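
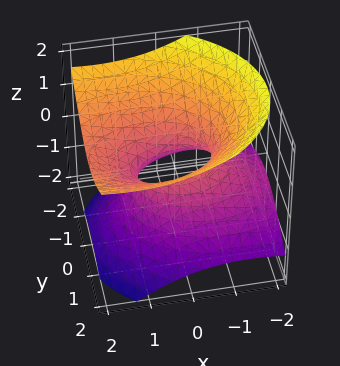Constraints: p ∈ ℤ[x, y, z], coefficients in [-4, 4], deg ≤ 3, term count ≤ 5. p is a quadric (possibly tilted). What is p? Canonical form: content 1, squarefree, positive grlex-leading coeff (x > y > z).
x^2 - 2*x*z + 2*y^2 - 3*z^2 - 1

First, deg p = 2.
Next, reading off the gridlines: no z-intercept at any integer in the box; among the integer gridlines, it crosses the x-axis at x ∈ {-1, 1}.
Finally, these observations pin down the coefficients.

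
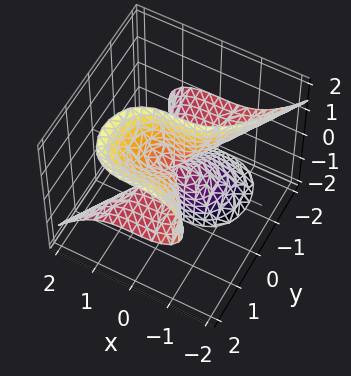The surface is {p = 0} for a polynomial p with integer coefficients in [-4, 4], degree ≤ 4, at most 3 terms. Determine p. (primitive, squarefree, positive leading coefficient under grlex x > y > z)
1. deg p = 3. A generic line meets the surface in up to 3 points.
2. Against the integer gridlines: every point of the y-axis in the box is on the surface; it crosses the x-axis at the gridline x = 0.
3. The integer polynomial consistent with all of this is the stated p. Check: (0, 0, 1) on the z-axis lies on the surface, and p(0, 0, 1) = 0. ✓

x^3 + y^2*z - y*z^2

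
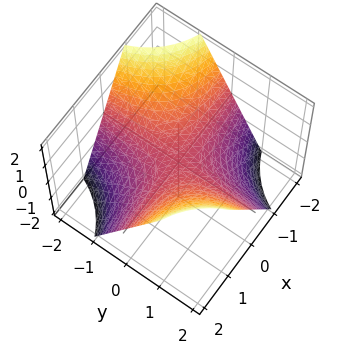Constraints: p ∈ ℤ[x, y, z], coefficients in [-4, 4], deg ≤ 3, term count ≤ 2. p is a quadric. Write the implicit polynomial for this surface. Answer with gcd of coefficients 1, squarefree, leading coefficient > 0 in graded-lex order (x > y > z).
x*y - z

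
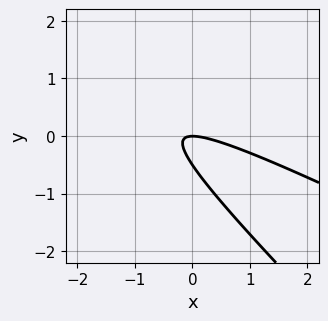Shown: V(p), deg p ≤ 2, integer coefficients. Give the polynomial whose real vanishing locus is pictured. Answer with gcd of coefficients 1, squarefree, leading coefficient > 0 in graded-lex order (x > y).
x^2 + 3*x*y + 2*y^2 + y

First, deg p = 2.
Then, reading off the gridlines: it meets the y-axis at y = 0 (among the integer gridlines); it meets the x-axis at x = 0 (among the integer gridlines).
Finally, these observations pin down the coefficients.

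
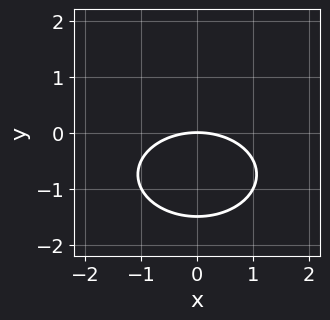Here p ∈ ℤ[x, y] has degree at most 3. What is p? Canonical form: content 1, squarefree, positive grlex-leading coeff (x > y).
x^2 + 2*y^2 + 3*y

First, degree: no degree-1 curve has this shape, so deg p = 2.
Next, symmetries: the x ↦ −x reflection is a symmetry, so x appears only in even powers.
Then, reading off the gridlines: it meets the x-axis at x = 0 (among the integer gridlines); it crosses the y-axis at the gridline y = 0.
Finally, these observations pin down the coefficients.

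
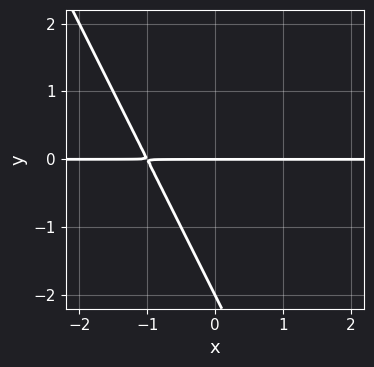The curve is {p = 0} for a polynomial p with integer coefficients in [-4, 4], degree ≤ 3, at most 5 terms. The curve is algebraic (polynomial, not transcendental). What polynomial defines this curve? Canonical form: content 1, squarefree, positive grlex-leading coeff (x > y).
2*x*y + y^2 + 2*y

First, deg p = 2.
Next, reading off the gridlines: the y-axis gridline crossings are at y ∈ {-2, 0}; every point of the x-axis in the box is on the curve.
Finally, these observations pin down the coefficients.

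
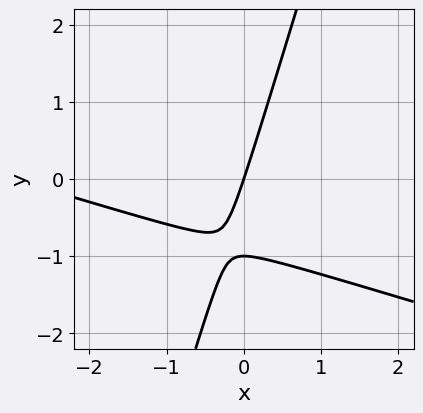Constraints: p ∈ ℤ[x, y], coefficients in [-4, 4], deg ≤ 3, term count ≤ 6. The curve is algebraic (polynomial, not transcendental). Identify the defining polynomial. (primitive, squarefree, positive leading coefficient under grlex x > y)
Degree: no degree-1 curve has this shape, so deg p = 2.
From the visible intercepts: it crosses the x-axis at the gridline x = 0; among the integer gridlines, it crosses the y-axis at y ∈ {-1, 0}.
The integer polynomial consistent with all of this is the stated p.

x^2 + 3*x*y - y^2 + 3*x - y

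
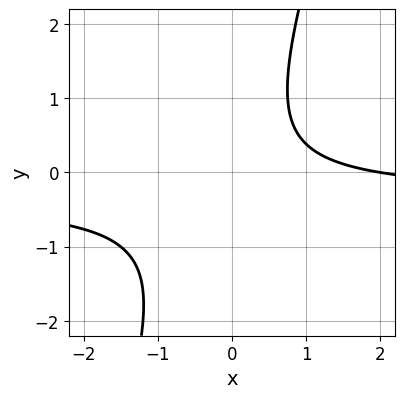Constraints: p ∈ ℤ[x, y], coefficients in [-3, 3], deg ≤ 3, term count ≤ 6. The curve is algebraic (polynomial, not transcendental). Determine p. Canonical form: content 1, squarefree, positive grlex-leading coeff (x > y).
3*x*y - y^2 + x - 2

(a) deg p = 2. A generic line meets the curve in up to 2 points.
(b) From the axis intercepts and sections: the curve avoids every integer y-axis point in the box; it meets the x-axis at x = 2 (among the integer gridlines).
(c) Assembling these constraints gives the stated polynomial.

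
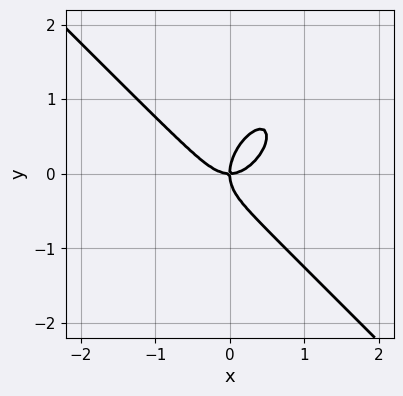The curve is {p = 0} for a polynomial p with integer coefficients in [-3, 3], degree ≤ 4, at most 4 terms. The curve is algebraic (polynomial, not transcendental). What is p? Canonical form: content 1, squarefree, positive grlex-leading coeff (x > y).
1. deg p = 3. No degree-2 curve has this shape.
2. From the axis intercepts and sections: it meets the x-axis at x = 0 (among the integer gridlines); one y-axis crossing is at y = 0.
3. The integer polynomial consistent with all of this is the stated p.

3*x^3 - x*y^2 + 2*y^3 - 2*x*y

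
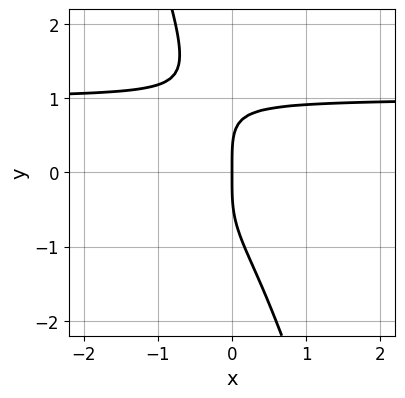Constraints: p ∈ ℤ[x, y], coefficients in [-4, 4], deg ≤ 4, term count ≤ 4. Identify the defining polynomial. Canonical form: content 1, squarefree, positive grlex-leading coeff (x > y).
Degree: no degree-3 curve has this shape, so deg p = 4.
From the axis intercepts and sections: it crosses the x-axis at the gridline x = 0; it meets the y-axis at y = 0 (among the integer gridlines).
Together with the visible shape, these determine p as stated.

3*x*y^3 + y^4 - 3*x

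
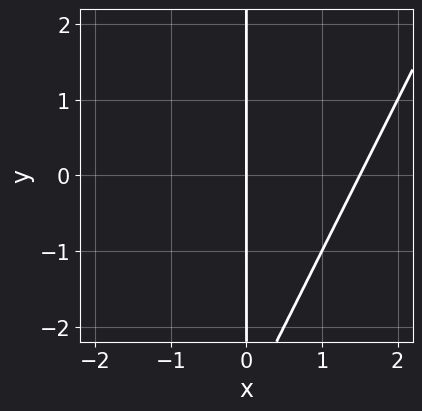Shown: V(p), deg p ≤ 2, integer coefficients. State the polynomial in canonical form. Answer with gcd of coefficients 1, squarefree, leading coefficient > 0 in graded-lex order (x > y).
2*x^2 - x*y - 3*x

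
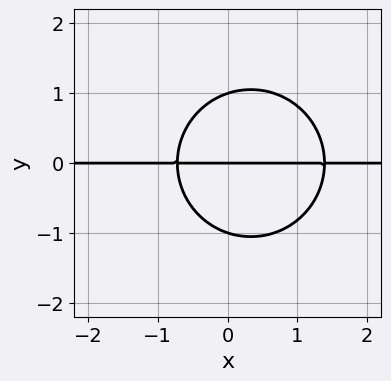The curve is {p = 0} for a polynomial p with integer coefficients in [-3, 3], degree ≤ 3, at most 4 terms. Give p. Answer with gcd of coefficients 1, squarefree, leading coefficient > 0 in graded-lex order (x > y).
3*x^2*y + 3*y^3 - 2*x*y - 3*y

1. The degree is 3 — a generic line meets the curve in up to 3 points.
2. Observable constraints: every point of the x-axis in the box is on the curve; among the integer gridlines, it crosses the y-axis at y ∈ {-1, 0, 1}.
3. Fitting integer coefficients to these (and the overall shape) gives p.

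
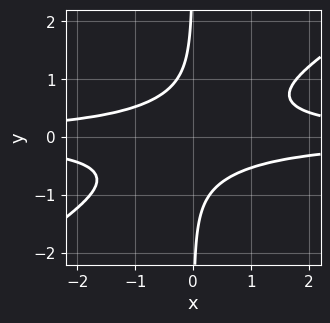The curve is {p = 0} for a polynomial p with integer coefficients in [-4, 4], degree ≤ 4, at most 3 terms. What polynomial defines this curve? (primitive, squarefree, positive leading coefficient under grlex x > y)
2*x^2*y^2 - 3*x*y^3 - 1

1. deg p = 4. A generic line meets the curve in up to 4 points.
2. From the axis intercepts and sections: it misses every integer gridline on the x-axis; the curve avoids every integer y-axis point in the box.
3. The integer polynomial consistent with all of this is the stated p.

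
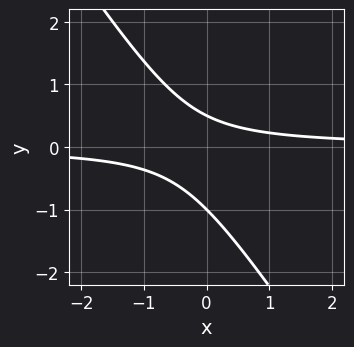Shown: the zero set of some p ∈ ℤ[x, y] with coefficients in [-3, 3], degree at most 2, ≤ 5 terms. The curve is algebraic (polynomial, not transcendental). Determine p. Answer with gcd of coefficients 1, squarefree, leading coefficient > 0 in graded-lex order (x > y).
3*x*y + 2*y^2 + y - 1

1. The degree is 2 — no degree-1 curve has this shape.
2. Against the integer gridlines: one y-axis crossing is at y = -1; it misses every integer gridline on the x-axis.
3. These observations pin down the coefficients.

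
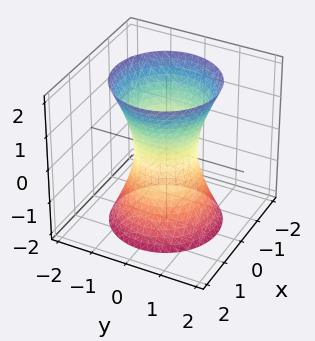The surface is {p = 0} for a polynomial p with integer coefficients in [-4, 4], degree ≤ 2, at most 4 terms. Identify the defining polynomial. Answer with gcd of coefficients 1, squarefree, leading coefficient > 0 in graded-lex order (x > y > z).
3*x^2 + 3*y^2 - z^2 - 2

1. Degree: the shape is more complex than any degree-1 surface, so deg p = 2.
2. Symmetry: the surface is invariant under rotation about z: p = q(x² + y², z).
3. Against the integer gridlines: a circular section at z = 1 has radius exactly 1; it misses every integer gridline on the z-axis.
4. Putting this together gives p.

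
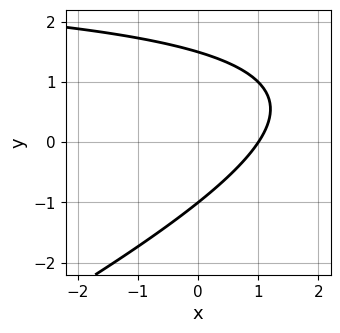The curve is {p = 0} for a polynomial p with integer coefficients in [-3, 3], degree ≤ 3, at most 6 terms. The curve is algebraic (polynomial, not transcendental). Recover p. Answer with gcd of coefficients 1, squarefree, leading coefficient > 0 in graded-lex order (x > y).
deg p = 2.
Checking where it meets the axes: one y-axis crossing is at y = -1; it crosses the x-axis at the gridline x = 1.
Assembling these constraints gives the stated polynomial.

x*y - 2*y^2 - 3*x + y + 3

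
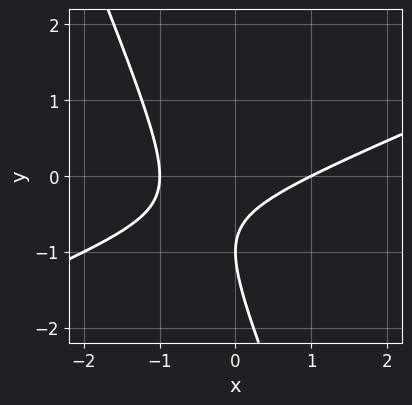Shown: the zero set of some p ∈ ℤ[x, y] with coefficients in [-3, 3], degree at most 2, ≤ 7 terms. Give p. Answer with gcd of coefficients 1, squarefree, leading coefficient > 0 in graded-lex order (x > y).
1. deg p = 2. A generic line meets the curve in up to 2 points.
2. From the axis intercepts and sections: it crosses the y-axis at the gridline y = -1; the x-axis gridline crossings are at x ∈ {-1, 1}.
3. Together with the visible shape, these determine p as stated.

x^2 - 2*x*y - y^2 - 2*y - 1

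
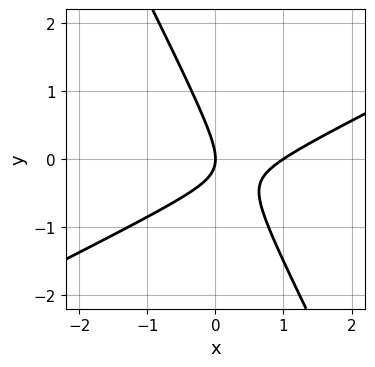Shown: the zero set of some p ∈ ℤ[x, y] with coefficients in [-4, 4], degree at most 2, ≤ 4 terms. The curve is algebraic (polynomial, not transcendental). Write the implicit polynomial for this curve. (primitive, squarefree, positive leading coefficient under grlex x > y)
2*x^2 - 3*x*y - 2*y^2 - 2*x

(a) Degree: a generic line meets the curve in up to 2 points, so deg p = 2.
(b) Reading off the gridlines: among the integer gridlines, it crosses the x-axis at x ∈ {0, 1}; it crosses the y-axis at the gridline y = 0.
(c) Assembling these constraints gives the stated polynomial.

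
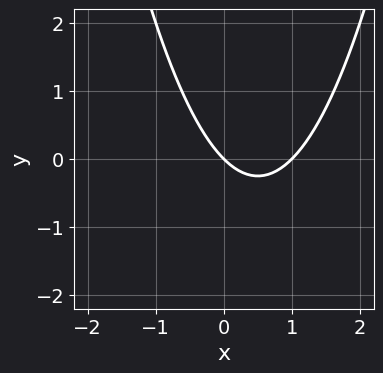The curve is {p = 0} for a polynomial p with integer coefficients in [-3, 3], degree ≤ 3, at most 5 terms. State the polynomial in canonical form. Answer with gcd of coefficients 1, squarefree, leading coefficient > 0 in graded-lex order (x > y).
The degree is 2 — the shape is more complex than any degree-1 curve.
From the visible intercepts: one y-axis crossing is at y = 0; among the integer gridlines, it crosses the x-axis at x ∈ {0, 1}.
The integer polynomial consistent with all of this is the stated p.

x^2 - x - y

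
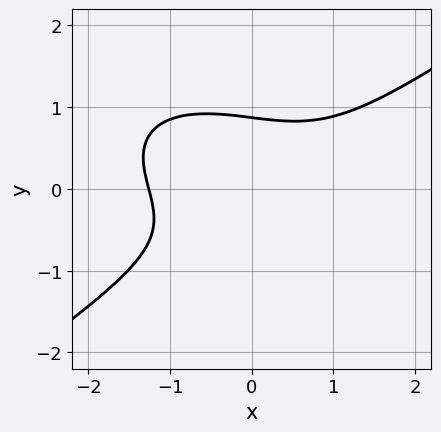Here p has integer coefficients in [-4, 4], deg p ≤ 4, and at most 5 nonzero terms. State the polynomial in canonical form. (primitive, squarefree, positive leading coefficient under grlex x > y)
1. The degree is 3 — the shape is more complex than any degree-2 curve.
2. Putting this together gives p.

x^3 - 3*y^3 - x*y + 2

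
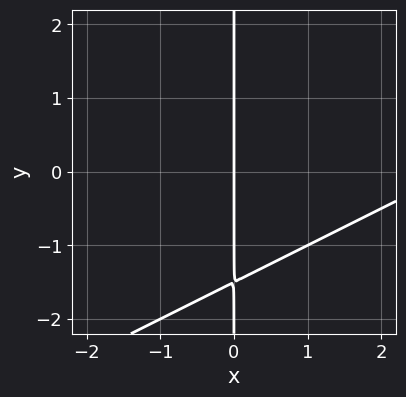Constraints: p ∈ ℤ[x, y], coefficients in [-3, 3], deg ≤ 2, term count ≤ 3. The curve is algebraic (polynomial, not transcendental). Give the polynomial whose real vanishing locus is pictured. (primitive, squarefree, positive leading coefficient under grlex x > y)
x^2 - 2*x*y - 3*x

(a) Degree: no degree-1 curve has this shape, so deg p = 2.
(b) Reading off the gridlines: every point of the y-axis in the box is on the curve; it meets the x-axis at x = 0 (among the integer gridlines).
(c) Solving for integer coefficients yields p as stated.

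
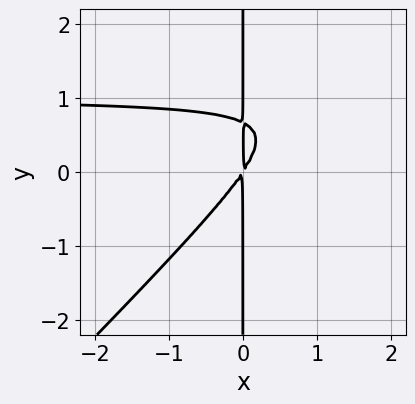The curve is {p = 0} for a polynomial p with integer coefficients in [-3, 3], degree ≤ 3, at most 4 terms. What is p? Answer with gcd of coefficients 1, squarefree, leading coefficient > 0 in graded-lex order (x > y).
3*x^2*y - 3*x*y^2 - 3*x^2 + 2*x*y

First, deg p = 3. The shape is more complex than any degree-2 curve.
Then, from the axis intercepts and sections: every point of the y-axis in the box is on the curve.
Finally, fitting integer coefficients to these (and the overall shape) gives p.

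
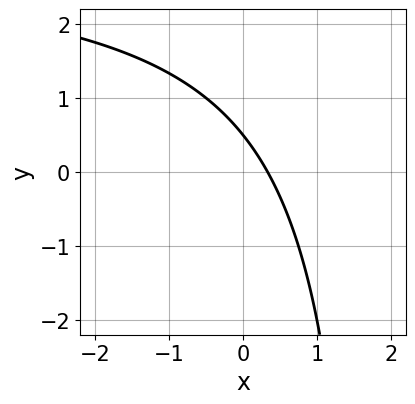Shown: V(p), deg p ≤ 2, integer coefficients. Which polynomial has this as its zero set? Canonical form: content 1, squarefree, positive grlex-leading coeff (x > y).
First, the degree is 2 — no degree-1 curve has this shape.
Finally, putting this together gives p.

x*y - 3*x - 2*y + 1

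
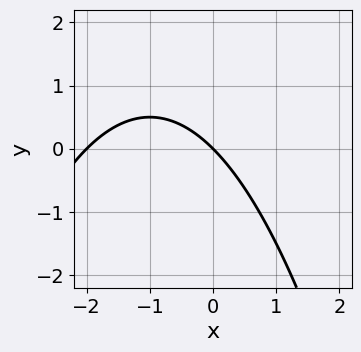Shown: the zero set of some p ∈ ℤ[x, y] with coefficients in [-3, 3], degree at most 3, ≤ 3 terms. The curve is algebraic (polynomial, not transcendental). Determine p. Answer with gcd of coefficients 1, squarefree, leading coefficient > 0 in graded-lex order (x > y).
Degree: the shape is more complex than any degree-1 curve, so deg p = 2.
Checking where it meets the axes: it crosses the y-axis at the gridline y = 0; the x-axis gridline crossings are at x ∈ {-2, 0}.
Matching integer coefficients to the picture gives p.

x^2 + 2*x + 2*y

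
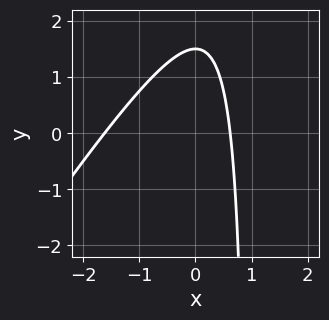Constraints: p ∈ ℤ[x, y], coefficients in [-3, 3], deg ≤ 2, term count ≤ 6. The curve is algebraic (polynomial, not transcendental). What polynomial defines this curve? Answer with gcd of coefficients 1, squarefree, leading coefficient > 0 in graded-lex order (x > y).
3*x^2 - 2*x*y + 3*x + 2*y - 3

deg p = 2. A generic line meets the curve in up to 2 points.
The integer polynomial consistent with all of this is the stated p.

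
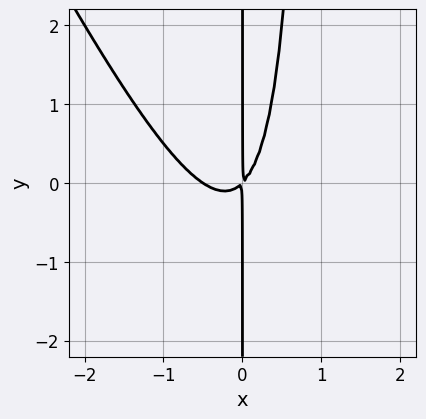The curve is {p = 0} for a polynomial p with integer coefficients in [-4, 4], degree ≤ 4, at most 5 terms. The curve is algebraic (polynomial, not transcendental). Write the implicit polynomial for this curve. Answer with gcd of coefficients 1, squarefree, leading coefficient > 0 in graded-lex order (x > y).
First, deg p = 3. A generic line meets the curve in up to 3 points.
Next, checking where it meets the axes: every point of the y-axis in the box is on the curve.
Finally, putting this together gives p.

2*x^3 + x^2*y + x^2 - x*y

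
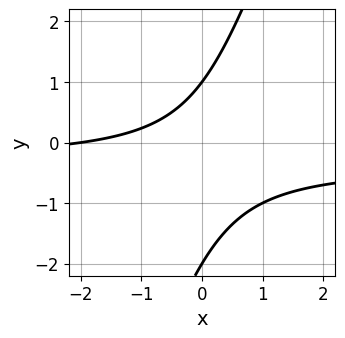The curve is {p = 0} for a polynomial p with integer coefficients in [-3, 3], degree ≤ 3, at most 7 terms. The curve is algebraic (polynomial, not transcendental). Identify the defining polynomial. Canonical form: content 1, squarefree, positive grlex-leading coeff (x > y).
1. Degree: a generic line meets the curve in up to 2 points, so deg p = 2.
2. Observable constraints: it crosses the x-axis at the gridline x = -2; the y-axis gridline crossings are at y ∈ {-2, 1}.
3. Fitting integer coefficients to these (and the overall shape) gives p.

3*x*y - y^2 + x - y + 2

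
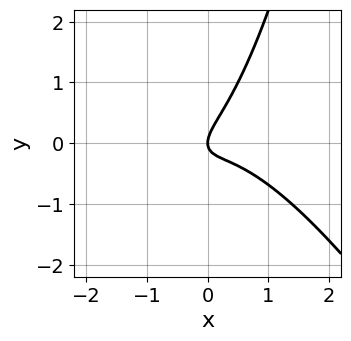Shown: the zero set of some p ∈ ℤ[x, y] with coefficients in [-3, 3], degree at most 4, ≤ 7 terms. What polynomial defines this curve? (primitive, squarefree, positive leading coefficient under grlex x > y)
2*x^3 + x^2*y + 2*x*y - 2*y^2 + x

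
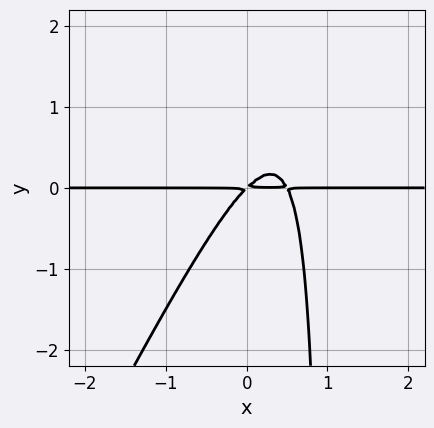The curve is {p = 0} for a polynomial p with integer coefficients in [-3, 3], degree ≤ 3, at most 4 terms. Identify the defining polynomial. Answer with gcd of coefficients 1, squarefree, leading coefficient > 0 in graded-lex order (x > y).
deg p = 3. A generic line meets the curve in up to 3 points.
From the axis intercepts and sections: every point of the x-axis in the box is on the curve.
Putting this together gives p.

2*x^2*y - x*y^2 - x*y + y^2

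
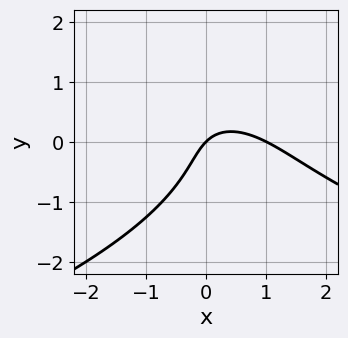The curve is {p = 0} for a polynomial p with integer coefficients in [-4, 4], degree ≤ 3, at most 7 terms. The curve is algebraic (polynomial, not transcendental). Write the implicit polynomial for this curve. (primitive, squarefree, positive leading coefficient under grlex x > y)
y^3 + x^2 + x*y - x + y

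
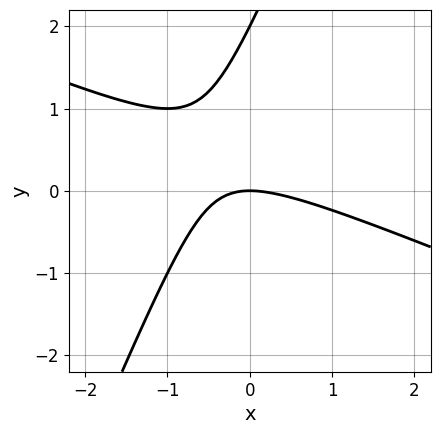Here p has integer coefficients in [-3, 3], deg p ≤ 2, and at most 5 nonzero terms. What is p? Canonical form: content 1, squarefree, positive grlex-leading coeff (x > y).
x^2 + 2*x*y - y^2 + 2*y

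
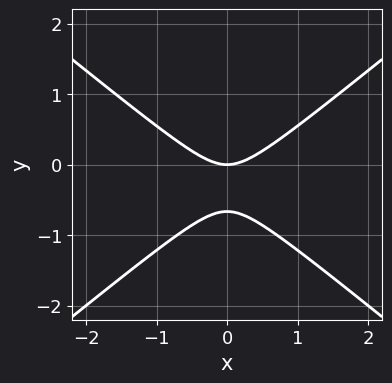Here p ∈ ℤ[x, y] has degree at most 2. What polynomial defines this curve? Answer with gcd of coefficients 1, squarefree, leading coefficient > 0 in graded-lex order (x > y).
1. The degree is 2 — no degree-1 curve has this shape.
2. Symmetries: it's symmetric under x → −x, forcing even powers of x.
3. From the axis intercepts and sections: one x-axis crossing is at x = 0; one y-axis crossing is at y = 0.
4. Fitting integer coefficients to these (and the overall shape) gives p.

2*x^2 - 3*y^2 - 2*y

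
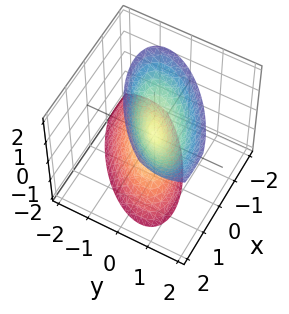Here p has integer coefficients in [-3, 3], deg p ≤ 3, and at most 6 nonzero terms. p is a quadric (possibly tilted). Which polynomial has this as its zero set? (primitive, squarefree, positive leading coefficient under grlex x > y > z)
2*x^2 - 3*x*y + 3*y^2 - y*z - z^2

1. Degree: no degree-1 surface has this shape, so deg p = 2.
2. Observable constraints: it crosses the y-axis at the gridline y = 0; it meets the x-axis at x = 0 (among the integer gridlines); it meets the z-axis at z = 0 (among the integer gridlines).
3. Assembling these constraints gives the stated polynomial.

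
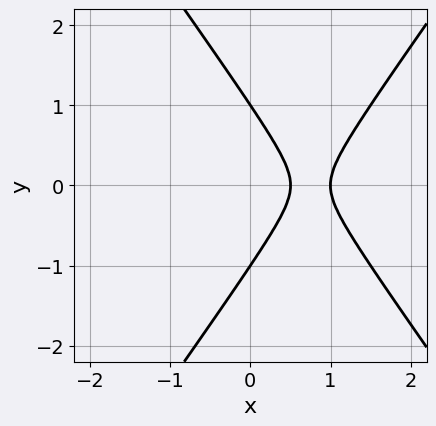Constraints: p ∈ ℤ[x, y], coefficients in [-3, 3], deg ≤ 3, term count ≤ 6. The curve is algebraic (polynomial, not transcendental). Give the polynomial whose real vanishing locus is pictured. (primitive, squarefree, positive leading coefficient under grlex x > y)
(a) The degree is 2 — a generic line meets the curve in up to 2 points.
(b) Symmetries: the y ↦ −y reflection is a symmetry, so y appears only in even powers.
(c) Against the integer gridlines: the y-axis gridline crossings are at y ∈ {-1, 1}; it meets the x-axis at x = 1 (among the integer gridlines).
(d) Assembling these constraints gives the stated polynomial.

2*x^2 - y^2 - 3*x + 1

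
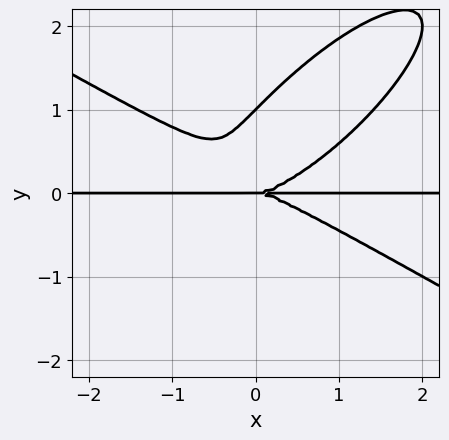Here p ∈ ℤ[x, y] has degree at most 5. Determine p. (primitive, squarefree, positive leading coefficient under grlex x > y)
First, degree: no degree-3 curve has this shape, so deg p = 4.
Next, checking where it meets the axes: the visible x-axis segment lies entirely on the curve; the y-axis gridline crossings are at y ∈ {0, 1}.
Finally, these observations pin down the coefficients.

x^3*y - 2*x*y^3 + 2*y^4 - 2*y^3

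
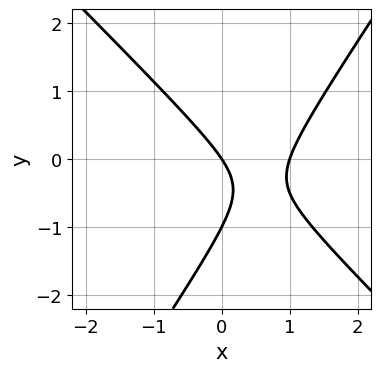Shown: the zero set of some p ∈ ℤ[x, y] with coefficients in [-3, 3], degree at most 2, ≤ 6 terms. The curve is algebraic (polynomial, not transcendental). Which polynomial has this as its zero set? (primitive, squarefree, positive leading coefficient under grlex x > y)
First, deg p = 2. The shape is more complex than any degree-1 curve.
Then, checking where it meets the axes: among the integer gridlines, it crosses the y-axis at y ∈ {-1, 0}; the x-axis gridline crossings are at x ∈ {0, 1}.
Finally, the integer polynomial consistent with all of this is the stated p.

3*x^2 + x*y - 2*y^2 - 3*x - 2*y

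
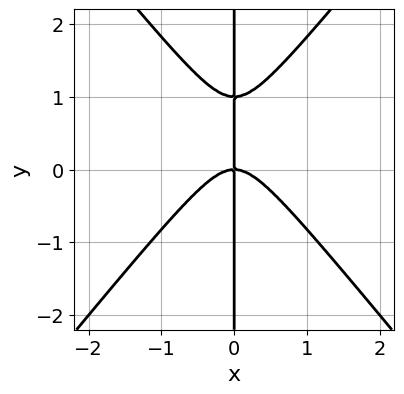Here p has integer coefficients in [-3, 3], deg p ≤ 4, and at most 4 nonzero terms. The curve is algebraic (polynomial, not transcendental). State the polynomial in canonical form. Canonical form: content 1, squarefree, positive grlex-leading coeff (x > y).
3*x^3 - 2*x*y^2 + 2*x*y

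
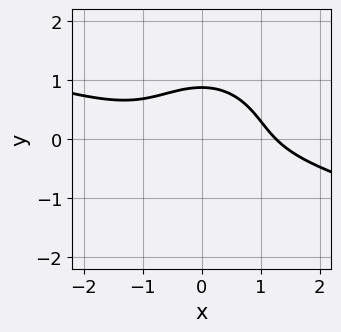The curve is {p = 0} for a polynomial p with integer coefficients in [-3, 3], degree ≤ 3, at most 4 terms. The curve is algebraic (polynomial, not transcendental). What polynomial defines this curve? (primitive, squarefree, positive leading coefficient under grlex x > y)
(a) Degree: a generic line meets the curve in up to 3 points, so deg p = 3.
(b) The integer polynomial consistent with all of this is the stated p.

x^3 + 3*x^2*y + 3*y^3 - 2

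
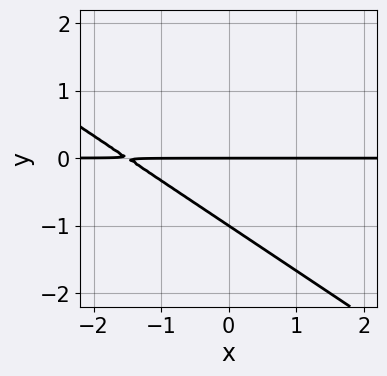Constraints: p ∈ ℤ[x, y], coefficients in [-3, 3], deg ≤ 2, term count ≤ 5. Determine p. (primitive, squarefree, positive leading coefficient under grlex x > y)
(a) deg p = 2. The shape is more complex than any degree-1 curve.
(b) From the axis intercepts and sections: the y-axis gridline crossings are at y ∈ {-1, 0}; every point of the x-axis in the box is on the curve.
(c) Fitting integer coefficients to these (and the overall shape) gives p.

2*x*y + 3*y^2 + 3*y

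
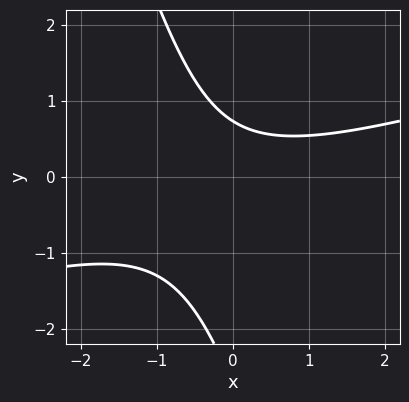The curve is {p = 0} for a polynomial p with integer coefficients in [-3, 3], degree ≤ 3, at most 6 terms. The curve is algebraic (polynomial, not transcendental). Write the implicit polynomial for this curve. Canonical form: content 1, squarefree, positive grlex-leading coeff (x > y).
x^2 - 3*x*y - y^2 - 2*y + 2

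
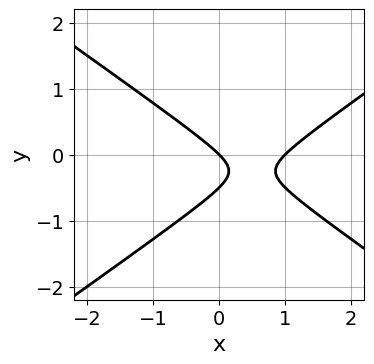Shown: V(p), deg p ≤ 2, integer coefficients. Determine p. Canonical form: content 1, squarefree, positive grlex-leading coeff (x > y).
1. The degree is 2 — the shape is more complex than any degree-1 curve.
2. From the visible intercepts: it meets the y-axis at y = 0 (among the integer gridlines); among the integer gridlines, it crosses the x-axis at x ∈ {0, 1}.
3. Putting this together gives p.

x^2 - 2*y^2 - x - y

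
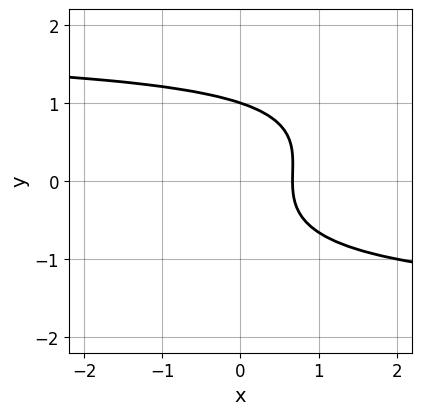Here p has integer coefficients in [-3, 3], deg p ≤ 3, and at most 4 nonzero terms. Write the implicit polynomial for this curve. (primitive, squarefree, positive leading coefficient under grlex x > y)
(a) The degree is 3 — the shape is more complex than any degree-2 curve.
(b) Against the integer gridlines: it crosses the y-axis at the gridline y = 1.
(c) Matching integer coefficients to the picture gives p.

x*y^2 - 2*y^3 - 3*x + 2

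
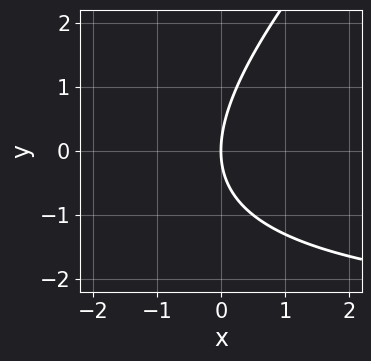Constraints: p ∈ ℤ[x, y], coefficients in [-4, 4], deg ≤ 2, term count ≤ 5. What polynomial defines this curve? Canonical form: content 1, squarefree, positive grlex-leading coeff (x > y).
x*y - y^2 + 3*x

1. Degree: the shape is more complex than any degree-1 curve, so deg p = 2.
2. Reading off the gridlines: it crosses the x-axis at the gridline x = 0; one y-axis crossing is at y = 0.
3. These observations pin down the coefficients.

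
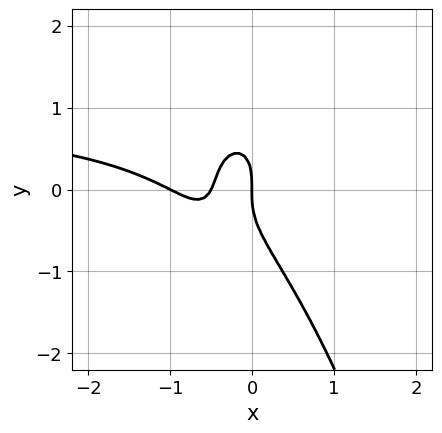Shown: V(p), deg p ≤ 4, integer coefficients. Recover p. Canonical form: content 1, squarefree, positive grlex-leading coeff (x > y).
2*x^3*y - 2*x^3 - y^3 - 3*x^2 - x

1. The degree is 4 — no degree-3 curve has this shape.
2. Checking where it meets the axes: it meets the y-axis at y = 0 (among the integer gridlines); among the integer gridlines, it crosses the x-axis at x ∈ {-1, 0}.
3. Putting this together gives p.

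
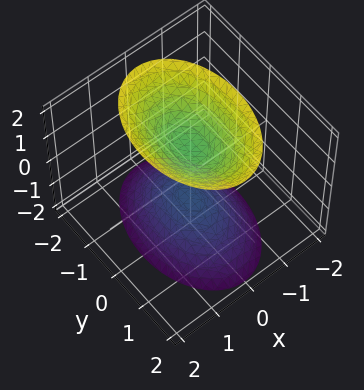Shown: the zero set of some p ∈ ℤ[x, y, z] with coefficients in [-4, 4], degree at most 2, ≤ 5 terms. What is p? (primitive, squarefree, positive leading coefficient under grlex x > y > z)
The picture has 2 separate pieces. Treating them together as one polynomial.
deg p = 2. Two sheets facing apart; a quadric.
Symmetries: it's symmetric under y → −y, forcing even powers of y; the z ↦ −z reflection is a symmetry, so z appears only in even powers; mirror symmetry x ↦ −x ⇒ only even powers of x.
From the axis intercepts and sections: the surface avoids every integer x-axis point in the box; the surface avoids every integer y-axis point in the box.
Assembling these constraints gives the stated polynomial. Check: (0, 0, -1) on the z-axis lies on the surface, and p(0, 0, -1) = 0. ✓

2*x^2 + y^2 - z^2 + 1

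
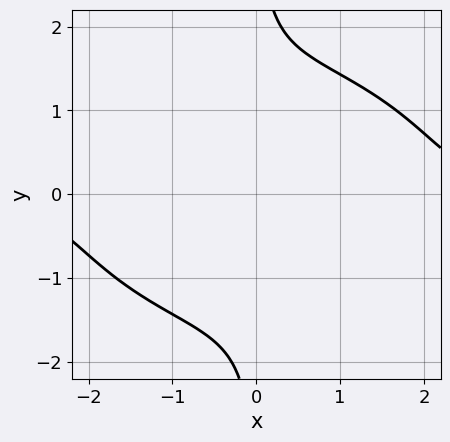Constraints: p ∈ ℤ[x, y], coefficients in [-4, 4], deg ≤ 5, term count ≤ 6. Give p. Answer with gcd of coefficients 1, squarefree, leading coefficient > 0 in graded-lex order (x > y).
x^3*y + 2*x*y^3 - 3*x*y - 3

1. The degree is 4 — a generic line meets the curve in up to 4 points.
2. Observable constraints: it misses every integer gridline on the x-axis; no y-intercept at any integer in the box.
3. These observations pin down the coefficients.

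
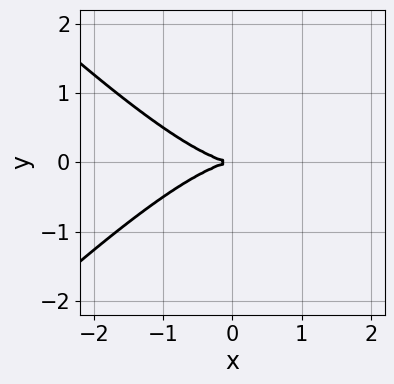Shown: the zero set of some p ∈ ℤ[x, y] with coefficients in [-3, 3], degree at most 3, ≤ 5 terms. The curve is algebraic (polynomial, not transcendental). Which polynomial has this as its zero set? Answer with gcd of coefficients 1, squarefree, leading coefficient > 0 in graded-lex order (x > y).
1. The degree is 3 — no degree-2 curve has this shape.
2. Symmetries: it's symmetric under y → −y, forcing even powers of y.
3. Against the integer gridlines: it meets the y-axis at y = 0 (among the integer gridlines); one x-axis crossing is at x = 0.
4. Together with the visible shape, these determine p as stated.

x^3 - x*y^2 + 3*y^2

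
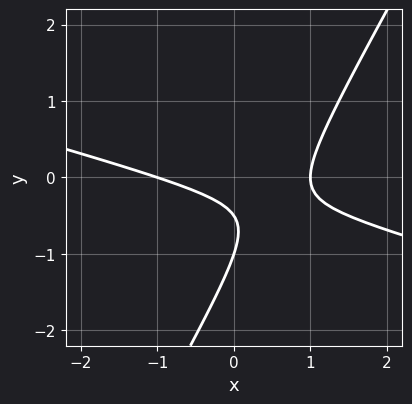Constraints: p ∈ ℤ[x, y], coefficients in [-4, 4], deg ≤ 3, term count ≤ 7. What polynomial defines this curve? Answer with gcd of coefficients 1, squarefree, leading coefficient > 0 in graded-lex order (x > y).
1. The degree is 2 — the shape is more complex than any degree-1 curve.
2. Reading off the gridlines: among the integer gridlines, it crosses the x-axis at x ∈ {-1, 1}; it meets the y-axis at y = -1 (among the integer gridlines).
3. Solving for integer coefficients yields p as stated.

x^2 + 3*x*y - 2*y^2 - 3*y - 1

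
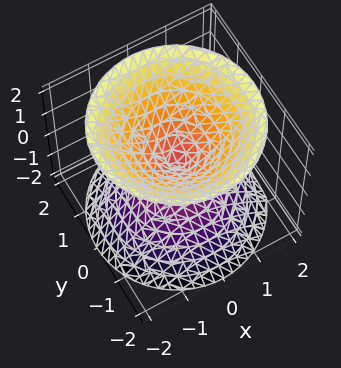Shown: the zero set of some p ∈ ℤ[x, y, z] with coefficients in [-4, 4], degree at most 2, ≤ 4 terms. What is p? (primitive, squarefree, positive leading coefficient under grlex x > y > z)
x^2 + y^2 - z^2

1. There are 2 components.
2. deg p = 2.
3. Symmetries: mirror symmetry z ↦ −z ⇒ only even powers of z; the surface is invariant under rotation about z: p = q(x² + y², z).
4. Against the integer gridlines: a circular section at z = -1 has radius exactly 1; it meets the z-axis at z = 0 (among the integer gridlines).
5. These observations pin down the coefficients.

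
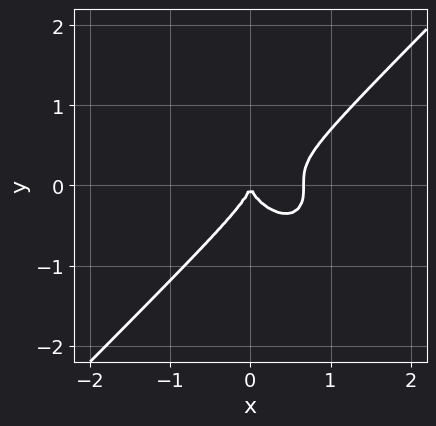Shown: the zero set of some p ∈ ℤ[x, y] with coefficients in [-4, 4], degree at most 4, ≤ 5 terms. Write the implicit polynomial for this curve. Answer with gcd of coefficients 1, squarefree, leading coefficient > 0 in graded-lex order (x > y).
3*x^3 - 3*y^3 - 2*x^2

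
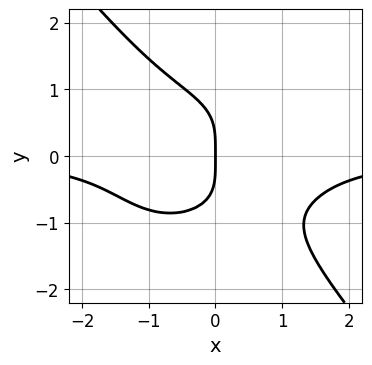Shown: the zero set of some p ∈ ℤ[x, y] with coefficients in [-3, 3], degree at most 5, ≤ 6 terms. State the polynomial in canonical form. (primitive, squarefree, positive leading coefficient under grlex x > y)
2*x^3*y + x*y^3 + 2*y^4 + 3*x

1. Degree: a generic line meets the curve in up to 4 points, so deg p = 4.
2. From the visible intercepts: one y-axis crossing is at y = 0; it crosses the x-axis at the gridline x = 0.
3. Assembling these constraints gives the stated polynomial.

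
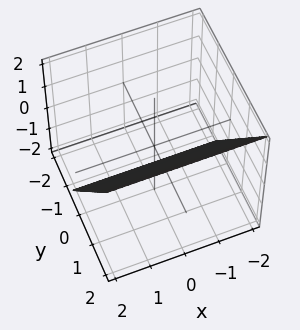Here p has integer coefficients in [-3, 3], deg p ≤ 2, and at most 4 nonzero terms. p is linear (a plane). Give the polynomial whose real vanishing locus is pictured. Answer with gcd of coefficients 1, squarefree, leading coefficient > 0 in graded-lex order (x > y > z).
3*y - 2*z - 2

First, deg p = 1.
Then, from the axis intercepts and sections: the surface avoids every integer x-axis point in the box; it meets the z-axis at z = -1 (among the integer gridlines).
Finally, solving for integer coefficients yields p as stated.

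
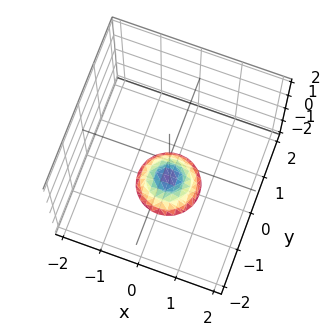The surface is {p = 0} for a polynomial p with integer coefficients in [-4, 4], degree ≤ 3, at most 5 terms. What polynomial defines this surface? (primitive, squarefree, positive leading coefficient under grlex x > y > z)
First, the degree is 2 — the shape is more complex than any degree-1 surface.
Next, symmetry: the z-axis is an axis of rotation, so x and y enter only as x² + y².
Then, from the axis intercepts and sections: a circular section at z = -2 has radius between 0 and 1; no y-intercept at any integer in the box.
Finally, assembling these constraints gives the stated polynomial.

2*x^2 + 2*y^2 + 2*z + 3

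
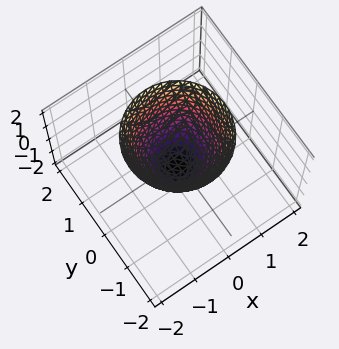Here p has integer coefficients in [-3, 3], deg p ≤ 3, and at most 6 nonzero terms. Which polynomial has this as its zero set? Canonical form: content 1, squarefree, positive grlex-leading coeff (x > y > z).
3*x^2 + 3*y^2 - 2*z - 1

(a) Degree: no degree-1 surface has this shape, so deg p = 2.
(b) Symmetry: every cross-section ⟂ z is a circle, so x, y appear only via x² + y².
(c) From the axis intercepts and sections: a circular section at z = 1 has radius exactly 1.
(d) Fitting integer coefficients to these (and the overall shape) gives p.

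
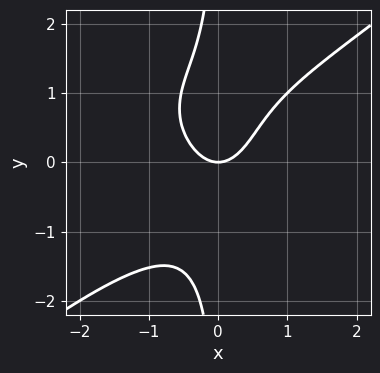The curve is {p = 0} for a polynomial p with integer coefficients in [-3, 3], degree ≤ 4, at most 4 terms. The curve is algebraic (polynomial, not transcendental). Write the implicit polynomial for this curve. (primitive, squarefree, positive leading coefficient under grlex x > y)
x^4 - 2*x*y^3 + 3*x^2 - 2*y

1. Degree: no degree-3 curve has this shape, so deg p = 4.
2. Reading off the gridlines: it meets the x-axis at x = 0 (among the integer gridlines); it meets the y-axis at y = 0 (among the integer gridlines).
3. These observations pin down the coefficients.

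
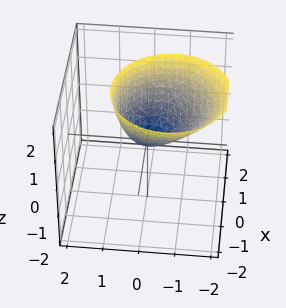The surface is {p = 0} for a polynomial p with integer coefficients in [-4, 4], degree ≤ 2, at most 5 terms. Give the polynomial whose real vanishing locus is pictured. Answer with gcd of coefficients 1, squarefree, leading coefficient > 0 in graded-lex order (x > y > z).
3*x^2 + x*z + 3*y^2 + 2*y*z - 3*z

1. deg p = 2. No degree-1 surface has this shape.
2. Observable constraints: one x-axis crossing is at x = 0; one z-axis crossing is at z = 0; it crosses the y-axis at the gridline y = 0.
3. Fitting integer coefficients to these (and the overall shape) gives p.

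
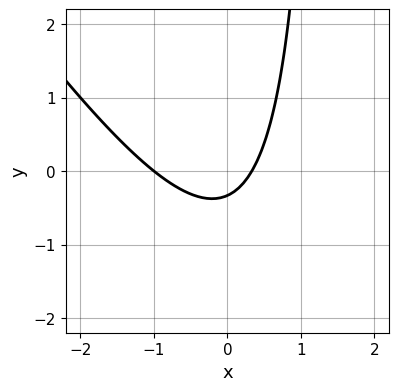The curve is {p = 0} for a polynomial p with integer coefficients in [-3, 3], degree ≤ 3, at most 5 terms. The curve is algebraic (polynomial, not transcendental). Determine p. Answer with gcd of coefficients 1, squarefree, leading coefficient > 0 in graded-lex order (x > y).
1. Degree: no degree-1 curve has this shape, so deg p = 2.
2. Against the integer gridlines: it meets the x-axis at x = -1 (among the integer gridlines).
3. Assembling these constraints gives the stated polynomial.

3*x^2 + 2*x*y + 2*x - 3*y - 1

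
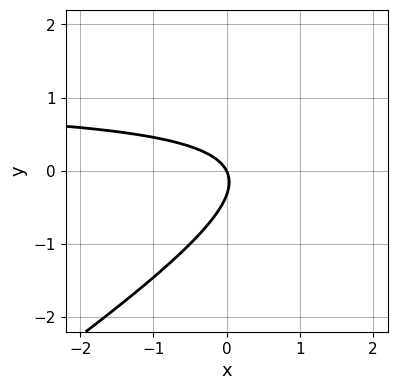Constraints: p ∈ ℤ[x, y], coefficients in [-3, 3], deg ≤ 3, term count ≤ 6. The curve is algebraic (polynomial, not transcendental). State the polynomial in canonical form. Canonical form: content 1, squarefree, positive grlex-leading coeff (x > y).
(a) The degree is 2 — a generic line meets the curve in up to 2 points.
(b) From the axis intercepts and sections: it meets the x-axis at x = 0 (among the integer gridlines); it meets the y-axis at y = 0 (among the integer gridlines).
(c) Assembling these constraints gives the stated polynomial.

2*x*y - 3*y^2 - 2*x - y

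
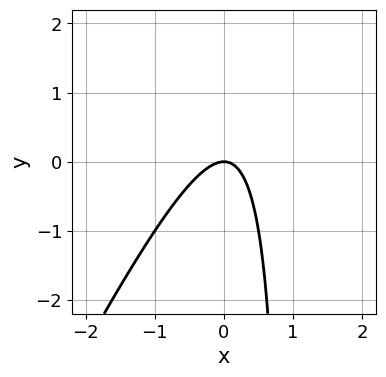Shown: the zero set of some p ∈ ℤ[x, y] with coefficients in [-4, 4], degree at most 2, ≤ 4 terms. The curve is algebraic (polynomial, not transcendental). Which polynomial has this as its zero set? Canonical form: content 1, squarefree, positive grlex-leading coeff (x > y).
deg p = 2. No degree-1 curve has this shape.
Against the integer gridlines: it crosses the x-axis at the gridline x = 0; it meets the y-axis at y = 0 (among the integer gridlines).
Putting this together gives p.

2*x^2 - x*y + y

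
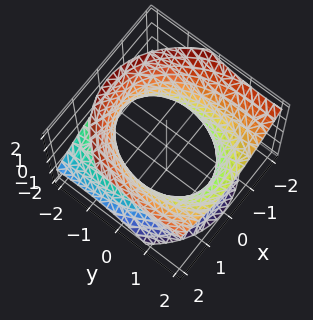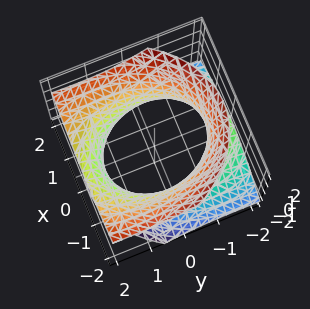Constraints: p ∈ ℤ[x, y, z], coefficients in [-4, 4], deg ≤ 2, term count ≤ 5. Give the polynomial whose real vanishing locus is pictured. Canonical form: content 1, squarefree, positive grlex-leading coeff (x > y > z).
First, degree: no degree-1 surface has this shape, so deg p = 2.
Next, against the integer gridlines: it misses every integer gridline on the z-axis.
Finally, assembling these constraints gives the stated polynomial.

2*x^2 + y^2 - 2*y*z - 2*z^2 - 3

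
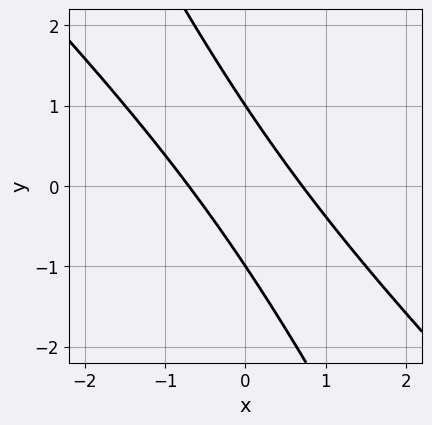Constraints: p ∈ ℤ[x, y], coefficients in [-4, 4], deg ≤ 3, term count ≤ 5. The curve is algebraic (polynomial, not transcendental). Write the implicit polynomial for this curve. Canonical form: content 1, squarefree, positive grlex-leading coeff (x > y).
2*x^2 + 3*x*y + y^2 - 1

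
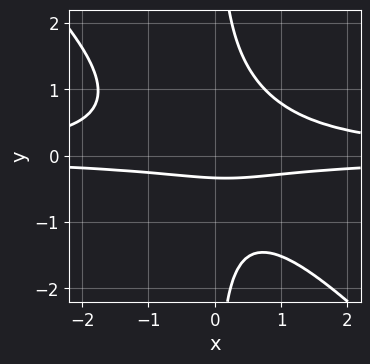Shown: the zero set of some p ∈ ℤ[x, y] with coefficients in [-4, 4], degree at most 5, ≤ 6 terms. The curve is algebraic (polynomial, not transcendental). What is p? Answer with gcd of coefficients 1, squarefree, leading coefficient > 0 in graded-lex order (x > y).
First, deg p = 4. The shape is more complex than any degree-3 curve.
Next, from the axis intercepts and sections: it misses every integer gridline on the x-axis.
Finally, these observations pin down the coefficients.

3*x^2*y^2 + 3*x*y^3 - 3*y - 1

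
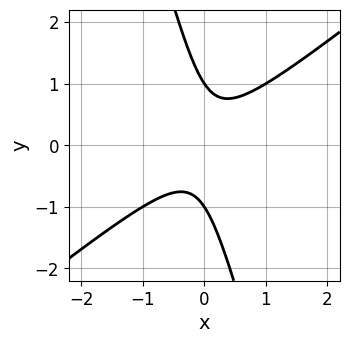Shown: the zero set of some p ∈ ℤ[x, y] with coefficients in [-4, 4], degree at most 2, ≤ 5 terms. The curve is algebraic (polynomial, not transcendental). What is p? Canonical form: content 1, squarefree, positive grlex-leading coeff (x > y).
3*x^2 - 3*x*y - y^2 + 1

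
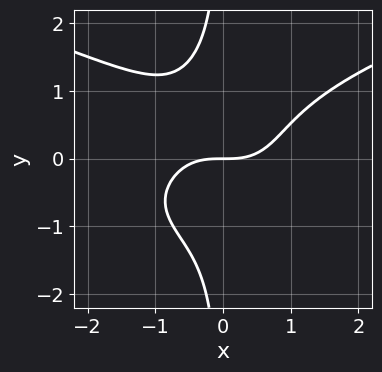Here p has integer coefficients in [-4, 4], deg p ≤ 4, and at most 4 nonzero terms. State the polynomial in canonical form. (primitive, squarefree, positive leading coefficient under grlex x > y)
(a) deg p = 4. A generic line meets the curve in up to 4 points.
(b) Checking where it meets the axes: it meets the x-axis at x = 0 (among the integer gridlines); it meets the y-axis at y = 0 (among the integer gridlines).
(c) Matching integer coefficients to the picture gives p.

3*x*y^3 - 2*x^3 + 3*y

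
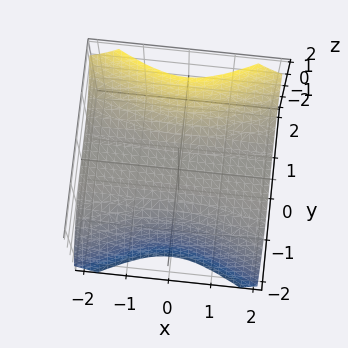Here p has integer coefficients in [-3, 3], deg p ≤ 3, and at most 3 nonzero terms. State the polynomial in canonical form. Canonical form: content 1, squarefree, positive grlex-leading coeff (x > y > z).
First, deg p = 3.
Then, checking where it meets the axes: it crosses the z-axis at the gridline z = 0; every point of the x-axis in the box is on the surface; it meets the y-axis at y = 0 (among the integer gridlines).
Finally, assembling these constraints gives the stated polynomial.

x^2*z - y^3 + 2*z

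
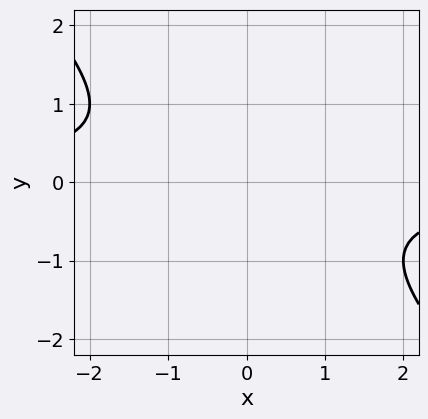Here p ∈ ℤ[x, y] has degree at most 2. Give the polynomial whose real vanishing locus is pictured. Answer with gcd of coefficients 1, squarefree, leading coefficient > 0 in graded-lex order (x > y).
x*y + y^2 + 1

The degree is 2 — a generic line meets the curve in up to 2 points.
Against the integer gridlines: the curve avoids every integer x-axis point in the box; it misses every integer gridline on the y-axis.
Together with the visible shape, these determine p as stated.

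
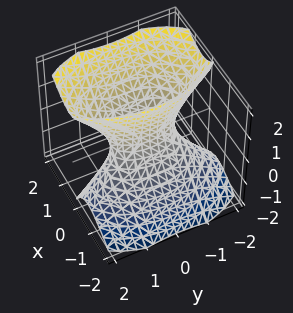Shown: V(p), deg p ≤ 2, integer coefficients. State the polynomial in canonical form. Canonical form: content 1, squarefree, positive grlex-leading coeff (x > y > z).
3*x^2 - 2*x*z + y^2 - z^2 - 1

(a) Degree: the shape is more complex than any degree-1 surface, so deg p = 2.
(b) Reading off the gridlines: it misses every integer gridline on the z-axis; among the integer gridlines, it crosses the y-axis at y ∈ {-1, 1}.
(c) Assembling these constraints gives the stated polynomial.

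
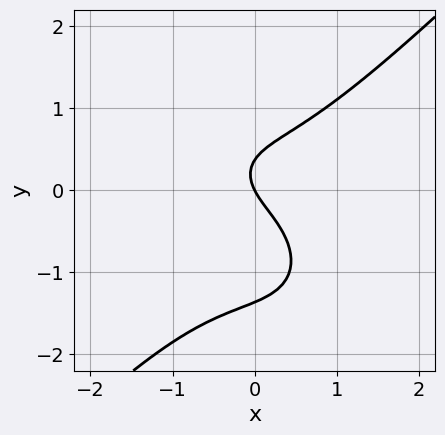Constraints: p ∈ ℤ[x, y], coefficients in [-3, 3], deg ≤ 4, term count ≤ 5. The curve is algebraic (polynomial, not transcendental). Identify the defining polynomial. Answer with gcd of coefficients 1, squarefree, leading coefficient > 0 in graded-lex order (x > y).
2*x^3 - 2*y^3 - 2*y^2 + 2*x + y

1. Degree: a generic line meets the curve in up to 3 points, so deg p = 3.
2. Observable constraints: it crosses the y-axis at the gridline y = 0; one x-axis crossing is at x = 0.
3. Assembling these constraints gives the stated polynomial.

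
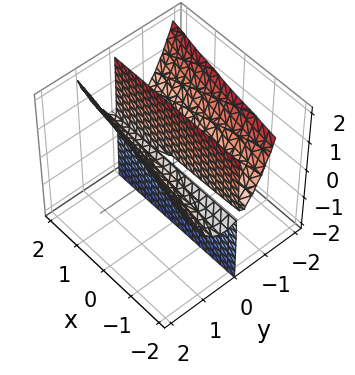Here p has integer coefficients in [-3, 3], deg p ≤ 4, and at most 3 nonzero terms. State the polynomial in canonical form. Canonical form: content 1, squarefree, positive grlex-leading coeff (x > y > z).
The degree is 3 — a generic line meets the surface in up to 3 points.
From the visible intercepts: it meets the y-axis at y = 0 (among the integer gridlines); the visible z-axis segment lies entirely on the surface; every point of the x-axis in the box is on the surface.
Solving for integer coefficients yields p as stated.

x*y^2 + 3*y^3 - 3*y*z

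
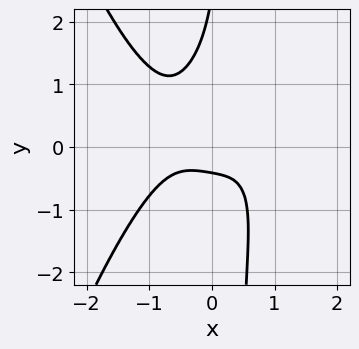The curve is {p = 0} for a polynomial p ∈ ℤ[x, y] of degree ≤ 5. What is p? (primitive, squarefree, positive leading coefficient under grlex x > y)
3*x^4 + 3*x*y^2 - y^2 + 2*y + 1

First, degree: no degree-3 curve has this shape, so deg p = 4.
Then, checking where it meets the axes: it misses every integer gridline on the x-axis.
Finally, these observations pin down the coefficients.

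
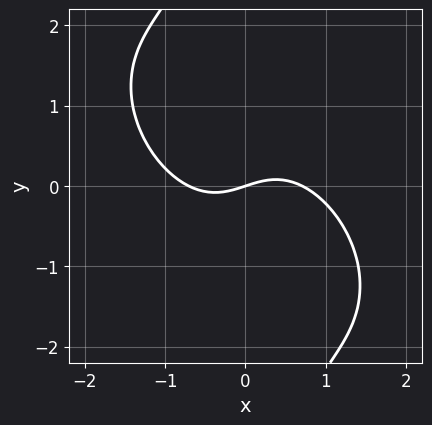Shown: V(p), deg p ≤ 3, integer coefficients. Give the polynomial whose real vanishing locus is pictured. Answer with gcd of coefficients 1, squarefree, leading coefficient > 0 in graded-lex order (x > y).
2*x^3 + 2*x^2*y + 2*x*y^2 - x + 3*y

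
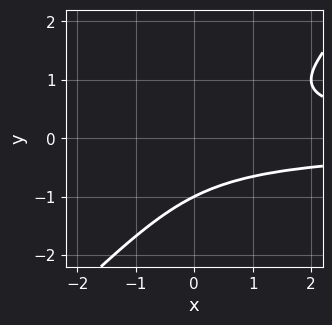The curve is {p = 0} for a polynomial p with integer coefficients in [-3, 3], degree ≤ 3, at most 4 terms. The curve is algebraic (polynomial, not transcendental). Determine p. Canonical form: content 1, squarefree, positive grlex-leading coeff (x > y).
1. deg p = 3.
2. Reading off the gridlines: it misses every integer gridline on the x-axis; it meets the y-axis at y = -1 (among the integer gridlines).
3. The integer polynomial consistent with all of this is the stated p.

2*x*y^2 - 2*y^3 - y^2 - 1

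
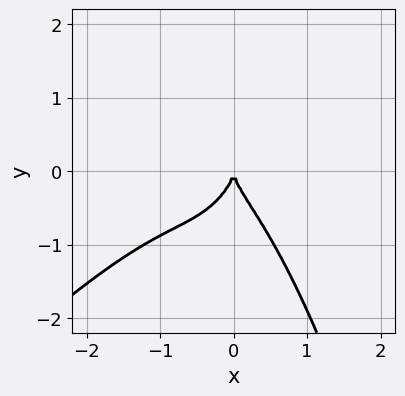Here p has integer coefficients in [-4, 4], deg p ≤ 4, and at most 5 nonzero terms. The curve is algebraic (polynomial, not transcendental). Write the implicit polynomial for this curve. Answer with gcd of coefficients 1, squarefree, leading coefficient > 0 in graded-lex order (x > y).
First, degree: a generic line meets the curve in up to 4 points, so deg p = 4.
Next, checking where it meets the axes: it crosses the x-axis at the gridline x = 0; it meets the y-axis at y = 0 (among the integer gridlines).
Finally, solving for integer coefficients yields p as stated.

3*x^4 - 3*x^3*y + 2*x^3 + 2*y^3 + 3*x^2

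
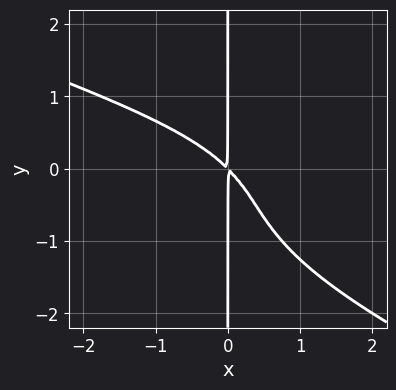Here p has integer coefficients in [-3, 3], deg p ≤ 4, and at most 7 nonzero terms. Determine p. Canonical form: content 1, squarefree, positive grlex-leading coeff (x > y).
x^2*y^2 + 2*x*y^3 + 2*x*y^2 + 3*x^2 + 3*x*y

The degree is 4 — a generic line meets the curve in up to 4 points.
From the axis intercepts and sections: the visible y-axis segment lies entirely on the curve.
Fitting integer coefficients to these (and the overall shape) gives p.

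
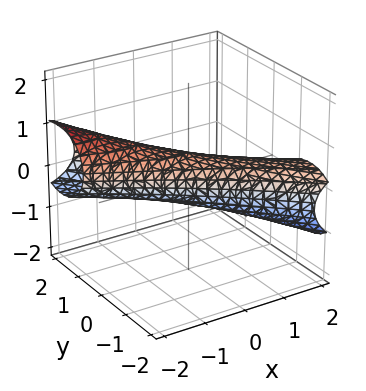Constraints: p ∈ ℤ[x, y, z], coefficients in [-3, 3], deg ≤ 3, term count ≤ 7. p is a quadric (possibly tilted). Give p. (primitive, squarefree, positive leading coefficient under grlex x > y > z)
First, deg p = 2. The shape is more complex than any degree-1 surface.
Then, from the axis intercepts and sections: the x-axis gridline crossings are at x ∈ {-1, 1}.
Finally, fitting integer coefficients to these (and the overall shape) gives p.

x^2 + 3*x*y + x*z + 2*y^2 + 3*z^2 - 1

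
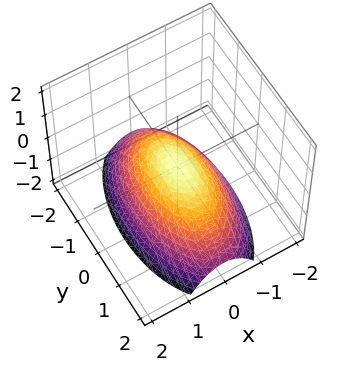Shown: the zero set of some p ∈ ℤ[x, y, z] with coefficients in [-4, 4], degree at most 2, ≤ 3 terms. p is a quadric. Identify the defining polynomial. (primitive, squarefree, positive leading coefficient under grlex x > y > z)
3*x^2 + y^2 + 3*z

deg p = 2.
Symmetries: the y ↦ −y reflection is a symmetry, so y appears only in even powers; mirror symmetry x ↦ −x ⇒ only even powers of x.
From the visible intercepts: it meets the x-axis at x = 0 (among the integer gridlines); one y-axis crossing is at y = 0; one z-axis crossing is at z = 0.
Solving for integer coefficients yields p as stated.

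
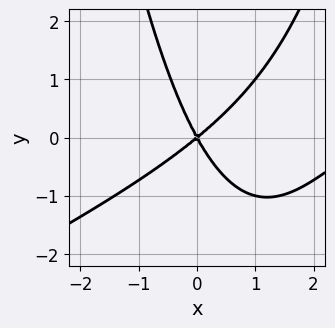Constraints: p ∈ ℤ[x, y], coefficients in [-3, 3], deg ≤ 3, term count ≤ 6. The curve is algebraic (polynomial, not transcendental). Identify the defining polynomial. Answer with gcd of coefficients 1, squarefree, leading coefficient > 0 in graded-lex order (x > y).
x^3 - 2*x^2*y - 3*x^2 + 2*x*y + 2*y^2

1. Degree: no degree-2 curve has this shape, so deg p = 3.
2. Checking where it meets the axes: it crosses the x-axis at the gridline x = 0; one y-axis crossing is at y = 0.
3. Assembling these constraints gives the stated polynomial.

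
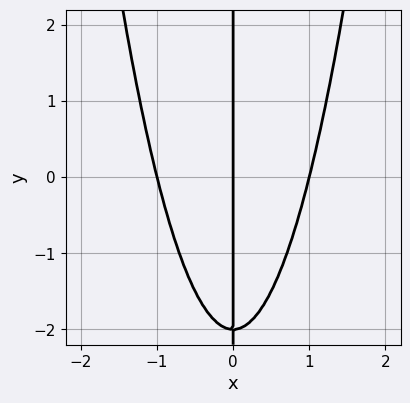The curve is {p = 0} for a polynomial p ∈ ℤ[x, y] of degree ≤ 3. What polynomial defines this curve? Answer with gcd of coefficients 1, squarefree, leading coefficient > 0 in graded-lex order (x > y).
2*x^3 - x*y - 2*x

First, degree: the shape is more complex than any degree-2 curve, so deg p = 3.
Next, from the axis intercepts and sections: among the integer gridlines, it crosses the x-axis at x ∈ {-1, 0, 1}; every point of the y-axis in the box is on the curve.
Finally, solving for integer coefficients yields p as stated.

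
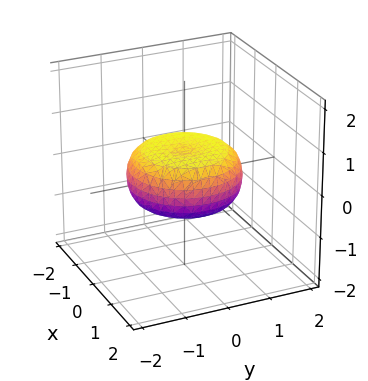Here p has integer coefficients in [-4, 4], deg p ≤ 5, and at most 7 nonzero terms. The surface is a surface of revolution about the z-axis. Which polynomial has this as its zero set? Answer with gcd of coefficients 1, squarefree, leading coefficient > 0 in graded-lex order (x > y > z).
1. Degree: a generic line meets the surface in up to 4 points, so deg p = 4.
2. Symmetries: rotational symmetry about the z-axis ⇒ p depends on x, y only through x² + y².
3. Reading off the gridlines: a circular section at z = 0 has radius between 1 and 2.
4. Fitting integer coefficients to these (and the overall shape) gives p.

x^4 + 2*x^2*y^2 + y^4 - x^2 - y^2 + 3*z^2 - 1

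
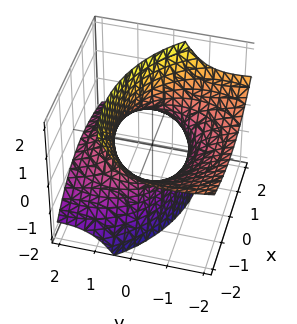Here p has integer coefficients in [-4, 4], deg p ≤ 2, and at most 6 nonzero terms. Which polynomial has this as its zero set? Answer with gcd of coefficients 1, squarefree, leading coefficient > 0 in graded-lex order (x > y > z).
x^2 + x*z + y^2 + 3*y*z - z^2 - 2

1. Degree: no degree-1 surface has this shape, so deg p = 2.
2. Checking where it meets the axes: no z-intercept at any integer in the box.
3. Putting this together gives p.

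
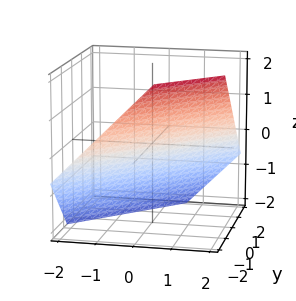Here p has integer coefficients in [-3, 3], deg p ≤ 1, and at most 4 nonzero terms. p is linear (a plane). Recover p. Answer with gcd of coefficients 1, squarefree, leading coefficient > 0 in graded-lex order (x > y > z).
3*x - 3*y - 3*z - 2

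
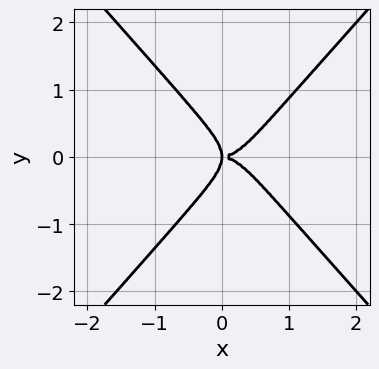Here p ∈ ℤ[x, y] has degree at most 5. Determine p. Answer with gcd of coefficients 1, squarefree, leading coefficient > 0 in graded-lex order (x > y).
x^4 + 3*x^2*y^2 - 3*y^4 - 2*x*y^2

1. deg p = 4. A generic line meets the curve in up to 4 points.
2. Symmetries: the y ↦ −y reflection is a symmetry, so y appears only in even powers.
3. From the visible intercepts: one x-axis crossing is at x = 0; one y-axis crossing is at y = 0.
4. Matching integer coefficients to the picture gives p.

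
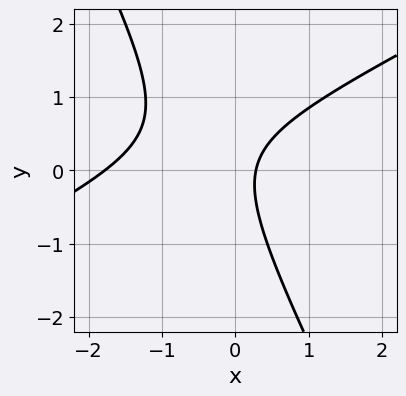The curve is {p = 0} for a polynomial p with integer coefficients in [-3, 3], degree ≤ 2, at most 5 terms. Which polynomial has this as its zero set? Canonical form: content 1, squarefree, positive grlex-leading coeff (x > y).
2*x^2 - 3*x*y - 2*y^2 + 3*x - 1

First, deg p = 2. No degree-1 curve has this shape.
Then, checking where it meets the axes: the curve avoids every integer y-axis point in the box.
Finally, the integer polynomial consistent with all of this is the stated p.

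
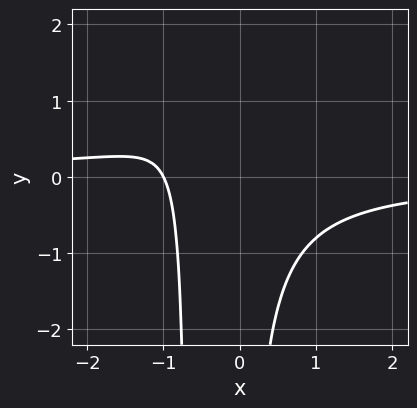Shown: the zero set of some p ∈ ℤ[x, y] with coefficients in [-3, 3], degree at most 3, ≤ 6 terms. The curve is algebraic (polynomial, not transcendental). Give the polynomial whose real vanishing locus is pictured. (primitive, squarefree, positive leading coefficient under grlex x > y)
Degree: the shape is more complex than any degree-2 curve, so deg p = 3.
Reading off the gridlines: it meets the x-axis at x = -1 (among the integer gridlines); the curve avoids every integer y-axis point in the box.
Solving for integer coefficients yields p as stated.

3*x^2*y + 2*x*y + 2*x + 2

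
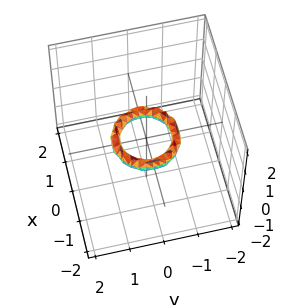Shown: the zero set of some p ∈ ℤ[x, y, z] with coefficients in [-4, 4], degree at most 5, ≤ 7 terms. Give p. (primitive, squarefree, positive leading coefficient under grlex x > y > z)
2*x^4 + 4*x^2*y^2 + 2*y^4 - 3*x^2 - 3*y^2 + 2*z^2 + 1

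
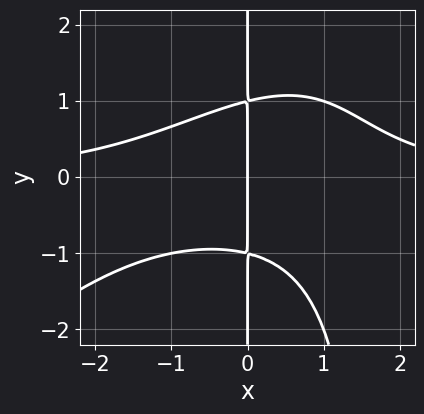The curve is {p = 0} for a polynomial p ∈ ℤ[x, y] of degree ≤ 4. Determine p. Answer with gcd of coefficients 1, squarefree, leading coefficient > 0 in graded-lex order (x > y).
First, the degree is 4 — no degree-3 curve has this shape.
Then, against the integer gridlines: the visible y-axis segment lies entirely on the curve; it crosses the x-axis at the gridline x = 0.
Finally, solving for integer coefficients yields p as stated.

x^3*y - x^2*y^2 + 2*x*y^2 - 2*x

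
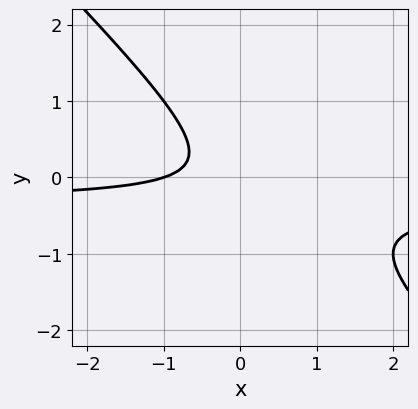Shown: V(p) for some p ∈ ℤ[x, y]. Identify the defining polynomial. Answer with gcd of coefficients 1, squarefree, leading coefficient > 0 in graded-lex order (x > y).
3*x*y + 3*y^2 + x + 1

First, degree: no degree-1 curve has this shape, so deg p = 2.
Next, checking where it meets the axes: it crosses the x-axis at the gridline x = -1; the curve avoids every integer y-axis point in the box.
Finally, matching integer coefficients to the picture gives p.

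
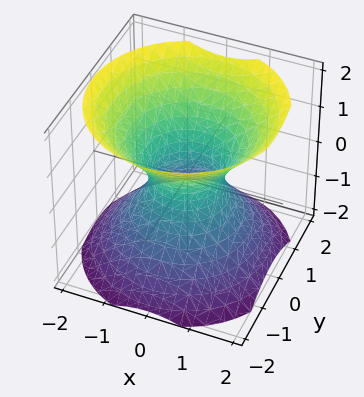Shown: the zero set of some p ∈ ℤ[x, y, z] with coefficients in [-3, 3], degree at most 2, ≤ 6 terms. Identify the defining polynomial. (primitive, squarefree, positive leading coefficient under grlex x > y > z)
Degree: an hourglass — one-sheet hyperboloid; a quadric, so deg p = 2.
Symmetries: the z ↦ −z reflection is a symmetry, so z appears only in even powers; the surface is invariant under rotation about z: p = q(x² + y², z).
Observable constraints: a circular section at z = -1 has radius between 1 and 2; it misses every integer gridline on the z-axis.
Putting this together gives p.

3*x^2 + 3*y^2 - 3*z^2 - 2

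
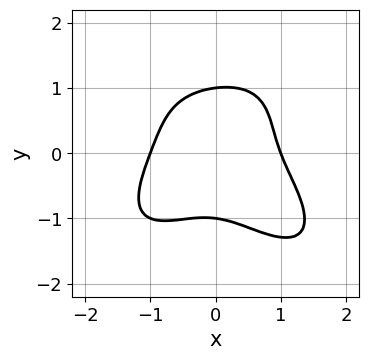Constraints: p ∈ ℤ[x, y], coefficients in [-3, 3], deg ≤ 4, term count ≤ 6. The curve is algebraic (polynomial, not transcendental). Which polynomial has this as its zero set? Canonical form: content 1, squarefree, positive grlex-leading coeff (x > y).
2*x^4 + 2*y^4 + 3*x^2*y - x*y^2 - 2

1. deg p = 4.
2. Checking where it meets the axes: among the integer gridlines, it crosses the x-axis at x ∈ {-1, 1}; among the integer gridlines, it crosses the y-axis at y ∈ {-1, 1}.
3. Solving for integer coefficients yields p as stated.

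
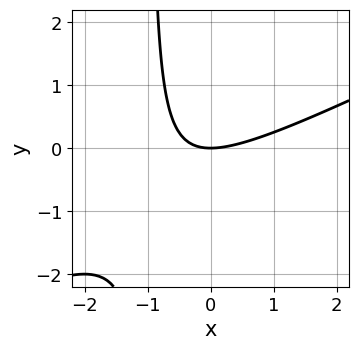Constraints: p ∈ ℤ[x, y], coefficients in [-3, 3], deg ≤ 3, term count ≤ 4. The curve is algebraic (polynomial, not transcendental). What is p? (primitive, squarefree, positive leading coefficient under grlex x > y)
Degree: the shape is more complex than any degree-1 curve, so deg p = 2.
Checking where it meets the axes: one x-axis crossing is at x = 0; it crosses the y-axis at the gridline y = 0.
Solving for integer coefficients yields p as stated.

x^2 - 2*x*y - 2*y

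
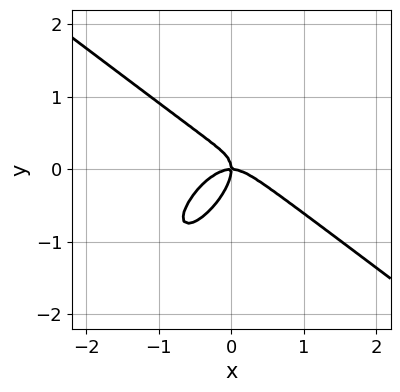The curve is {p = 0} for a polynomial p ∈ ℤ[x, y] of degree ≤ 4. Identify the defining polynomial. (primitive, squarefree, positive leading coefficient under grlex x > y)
3*x^3 - 3*x*y^2 + 3*y^3 + 2*x*y

First, degree: no degree-2 curve has this shape, so deg p = 3.
Next, reading off the gridlines: one y-axis crossing is at y = 0; one x-axis crossing is at x = 0.
Finally, matching integer coefficients to the picture gives p.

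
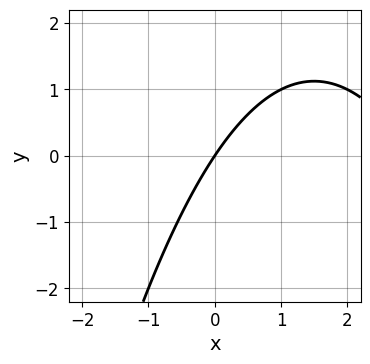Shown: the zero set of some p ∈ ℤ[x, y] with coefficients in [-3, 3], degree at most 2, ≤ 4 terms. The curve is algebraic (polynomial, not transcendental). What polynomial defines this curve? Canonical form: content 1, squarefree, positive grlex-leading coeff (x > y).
x^2 - 3*x + 2*y

The degree is 2 — no degree-1 curve has this shape.
Observable constraints: one y-axis crossing is at y = 0; it crosses the x-axis at the gridline x = 0.
Matching integer coefficients to the picture gives p.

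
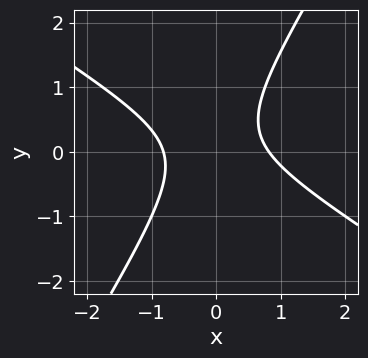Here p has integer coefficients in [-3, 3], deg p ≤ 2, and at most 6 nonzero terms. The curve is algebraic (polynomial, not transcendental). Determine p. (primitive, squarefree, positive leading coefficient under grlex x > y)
deg p = 2. The shape is more complex than any degree-1 curve.
Against the integer gridlines: the curve avoids every integer y-axis point in the box.
Assembling these constraints gives the stated polynomial.

3*x^2 + 3*x*y - 3*y^2 + y - 2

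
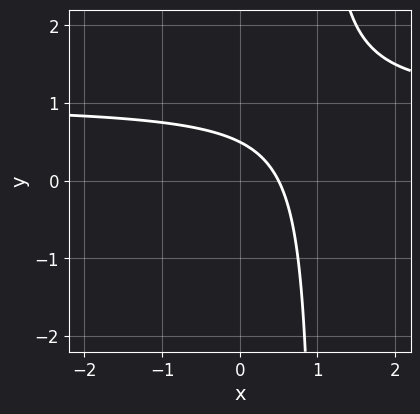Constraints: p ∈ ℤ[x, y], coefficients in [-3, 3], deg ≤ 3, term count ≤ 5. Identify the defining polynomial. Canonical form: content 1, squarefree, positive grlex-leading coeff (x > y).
deg p = 2.
The integer polynomial consistent with all of this is the stated p.

2*x*y - 2*x - 2*y + 1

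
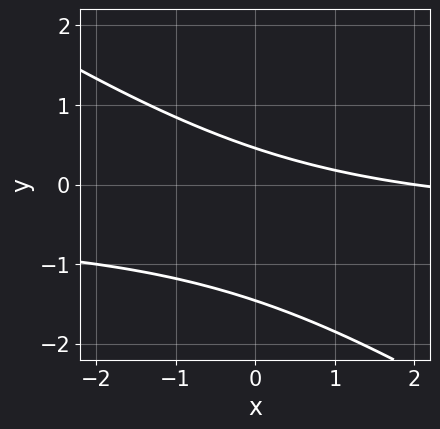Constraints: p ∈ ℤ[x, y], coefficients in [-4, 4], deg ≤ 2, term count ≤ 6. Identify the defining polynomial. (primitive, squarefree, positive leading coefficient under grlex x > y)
2*x*y + 3*y^2 + x + 3*y - 2

1. The degree is 2 — the shape is more complex than any degree-1 curve.
2. Observable constraints: one x-axis crossing is at x = 2.
3. Assembling these constraints gives the stated polynomial.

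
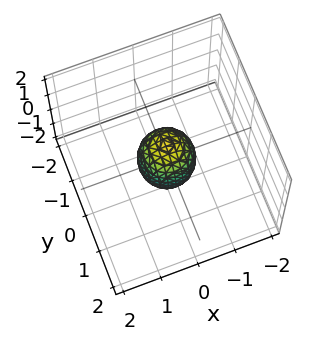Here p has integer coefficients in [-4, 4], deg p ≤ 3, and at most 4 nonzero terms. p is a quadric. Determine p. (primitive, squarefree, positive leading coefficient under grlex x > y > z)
2*x^2 + 2*y^2 + z^2 - 1

First, deg p = 2. A closed, bounded, convex surface; a quadric.
Then, symmetries: it's symmetric under z → −z, forcing even powers of z; the surface is invariant under rotation about z: p = q(x² + y², z).
Next, checking where it meets the axes: the z-axis gridline crossings are at z ∈ {-1, 1}; a circular section at z = 0 has radius between 0 and 1.
Finally, these observations pin down the coefficients.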